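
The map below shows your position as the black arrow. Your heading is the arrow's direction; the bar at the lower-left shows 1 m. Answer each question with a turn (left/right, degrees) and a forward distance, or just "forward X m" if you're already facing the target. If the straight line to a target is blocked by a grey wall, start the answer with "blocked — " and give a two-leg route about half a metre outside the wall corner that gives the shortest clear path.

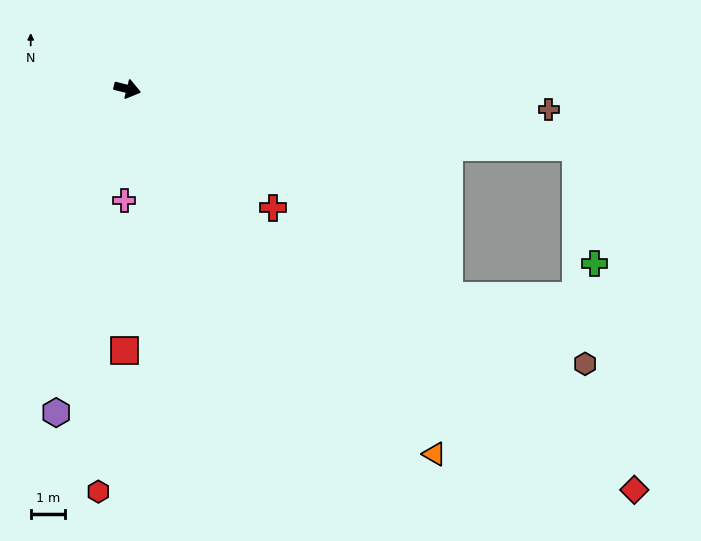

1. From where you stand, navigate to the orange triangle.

turn right 36°, forward 13.9 m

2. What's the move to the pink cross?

turn right 77°, forward 3.2 m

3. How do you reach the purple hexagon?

turn right 88°, forward 9.6 m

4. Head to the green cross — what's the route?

blocked — turn left 7°, forward 13.2 m, then turn right 74°, forward 3.4 m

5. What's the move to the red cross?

turn right 25°, forward 5.5 m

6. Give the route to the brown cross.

turn left 11°, forward 12.3 m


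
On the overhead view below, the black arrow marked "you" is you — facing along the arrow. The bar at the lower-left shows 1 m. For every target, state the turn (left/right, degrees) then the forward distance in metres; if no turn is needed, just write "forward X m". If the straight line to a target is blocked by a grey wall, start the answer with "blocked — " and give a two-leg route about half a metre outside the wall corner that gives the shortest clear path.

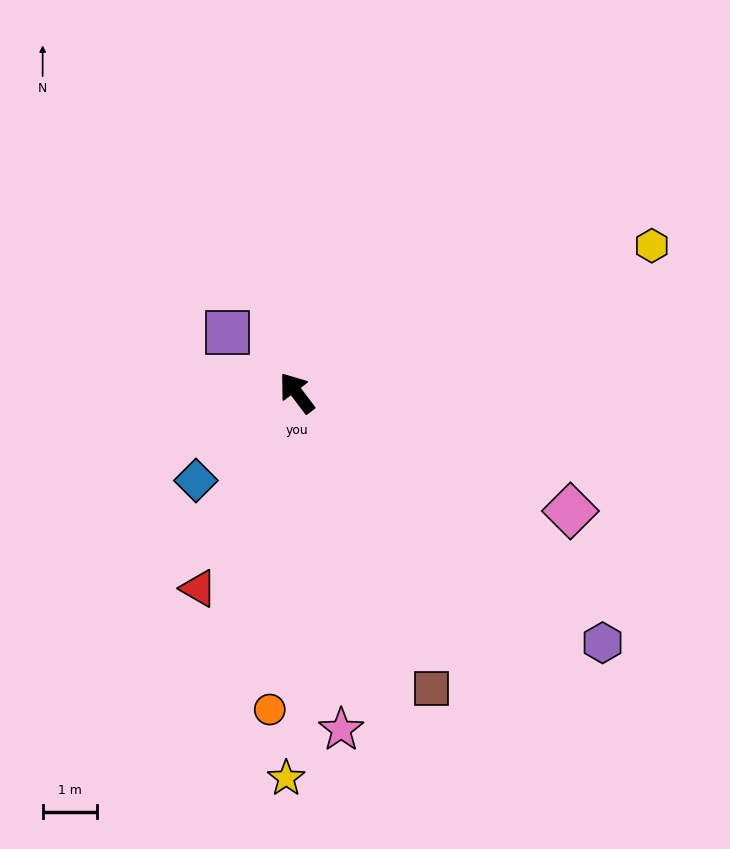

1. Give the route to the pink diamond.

turn right 150°, forward 5.5 m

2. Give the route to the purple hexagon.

turn right 166°, forward 7.2 m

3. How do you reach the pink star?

turn left 150°, forward 6.2 m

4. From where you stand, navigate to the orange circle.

turn left 138°, forward 5.8 m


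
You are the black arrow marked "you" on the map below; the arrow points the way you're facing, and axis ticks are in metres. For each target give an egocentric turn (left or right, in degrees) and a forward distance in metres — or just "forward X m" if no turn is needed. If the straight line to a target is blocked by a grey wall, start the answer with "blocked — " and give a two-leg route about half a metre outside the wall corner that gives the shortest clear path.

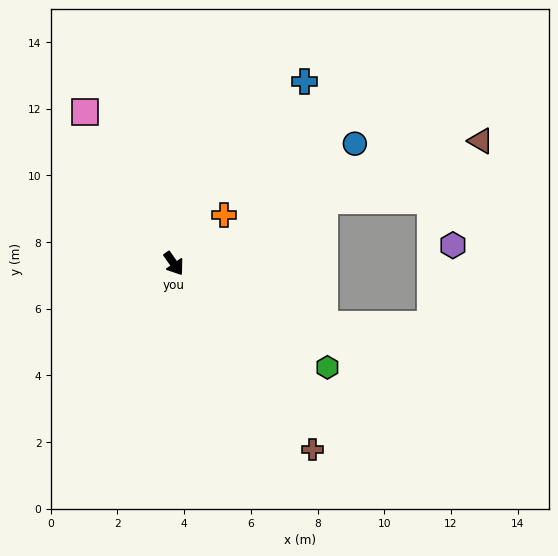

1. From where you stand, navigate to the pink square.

turn left 175°, forward 5.3 m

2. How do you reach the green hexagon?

turn left 21°, forward 5.6 m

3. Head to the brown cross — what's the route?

forward 7.0 m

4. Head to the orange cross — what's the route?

turn left 99°, forward 2.1 m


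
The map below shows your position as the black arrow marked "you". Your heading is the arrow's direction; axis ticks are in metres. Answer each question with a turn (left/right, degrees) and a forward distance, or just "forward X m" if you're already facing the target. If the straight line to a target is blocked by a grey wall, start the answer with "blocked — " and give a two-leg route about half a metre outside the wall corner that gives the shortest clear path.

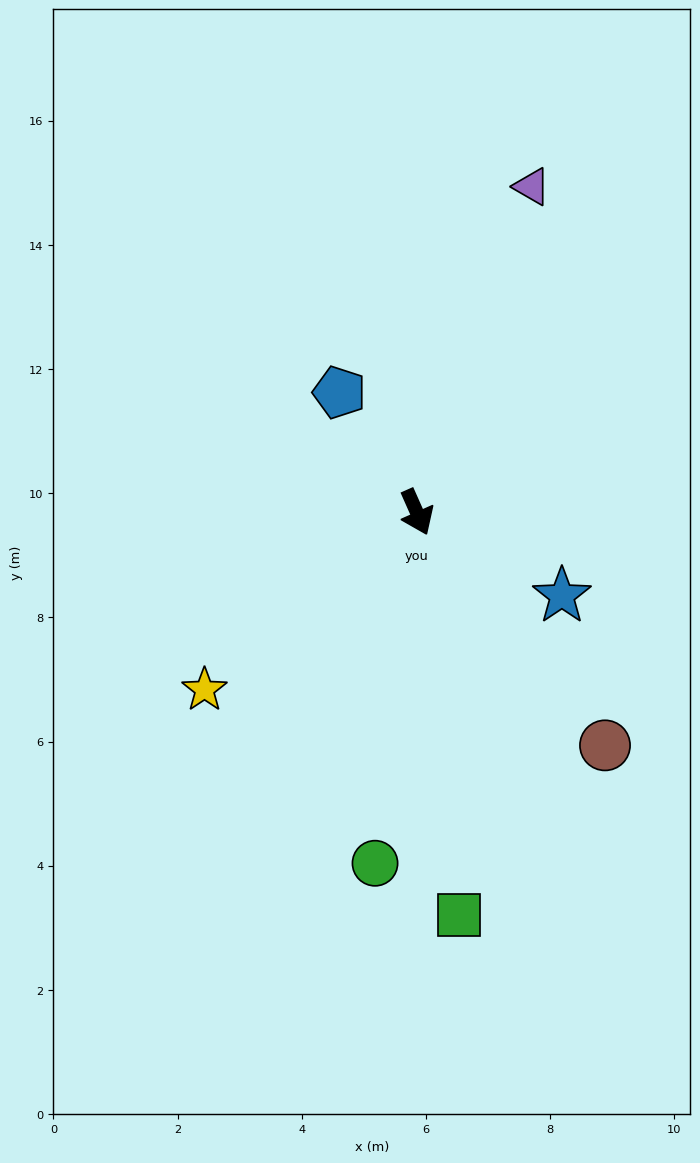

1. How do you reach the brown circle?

turn left 15°, forward 4.8 m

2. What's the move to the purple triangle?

turn left 137°, forward 5.6 m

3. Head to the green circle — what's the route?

turn right 31°, forward 5.7 m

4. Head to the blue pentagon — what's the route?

turn right 171°, forward 2.3 m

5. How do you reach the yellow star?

turn right 74°, forward 4.5 m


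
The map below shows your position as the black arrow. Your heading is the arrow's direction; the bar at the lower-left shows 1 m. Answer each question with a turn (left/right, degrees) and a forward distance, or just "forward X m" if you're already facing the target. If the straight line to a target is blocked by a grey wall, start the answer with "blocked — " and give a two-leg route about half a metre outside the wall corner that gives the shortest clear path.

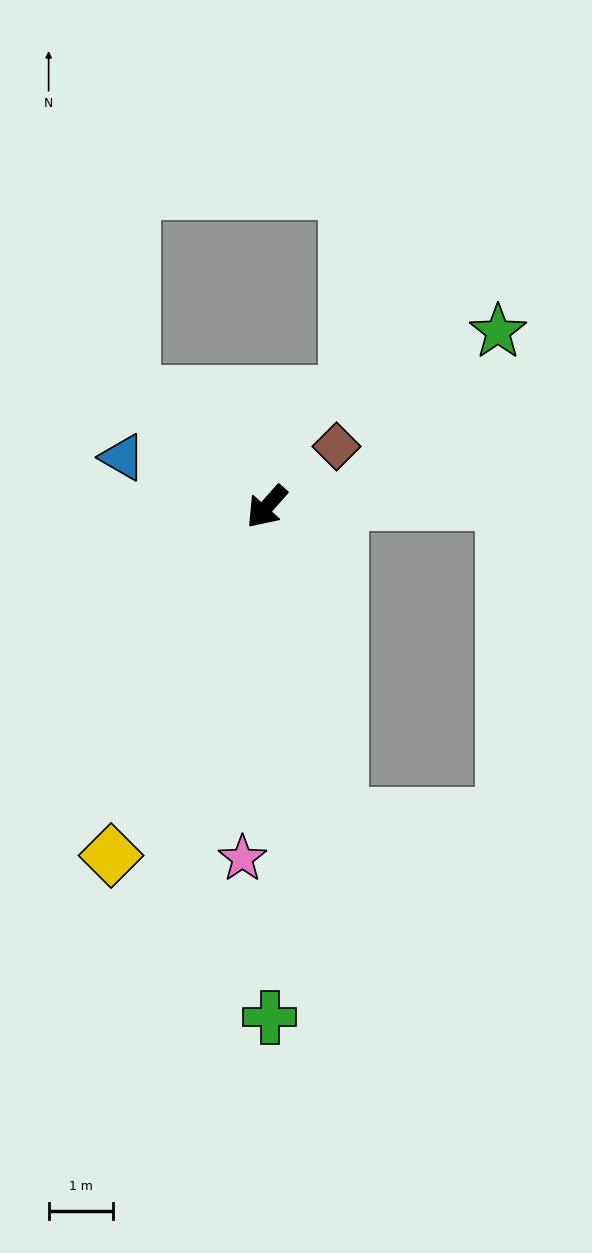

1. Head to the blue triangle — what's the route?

turn right 67°, forward 2.4 m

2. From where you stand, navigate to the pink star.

turn left 38°, forward 5.5 m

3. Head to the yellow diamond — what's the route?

turn left 18°, forward 5.9 m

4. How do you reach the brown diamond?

turn left 172°, forward 1.4 m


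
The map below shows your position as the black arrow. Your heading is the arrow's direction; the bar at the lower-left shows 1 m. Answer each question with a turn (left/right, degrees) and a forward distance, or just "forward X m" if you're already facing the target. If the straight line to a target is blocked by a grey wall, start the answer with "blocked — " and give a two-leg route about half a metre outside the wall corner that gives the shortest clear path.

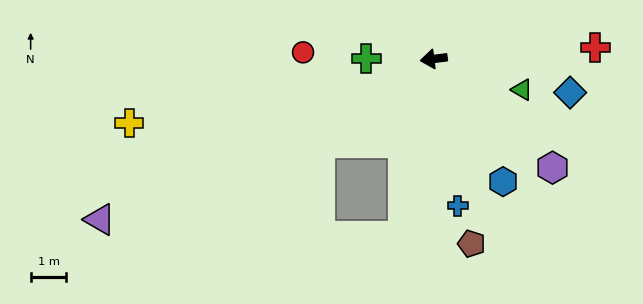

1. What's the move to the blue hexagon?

turn left 112°, forward 3.9 m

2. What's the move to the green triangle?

turn left 154°, forward 2.6 m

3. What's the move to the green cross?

turn right 7°, forward 1.9 m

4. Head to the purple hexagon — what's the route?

turn left 130°, forward 4.5 m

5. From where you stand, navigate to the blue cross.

turn left 92°, forward 4.2 m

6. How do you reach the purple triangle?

turn left 19°, forward 10.4 m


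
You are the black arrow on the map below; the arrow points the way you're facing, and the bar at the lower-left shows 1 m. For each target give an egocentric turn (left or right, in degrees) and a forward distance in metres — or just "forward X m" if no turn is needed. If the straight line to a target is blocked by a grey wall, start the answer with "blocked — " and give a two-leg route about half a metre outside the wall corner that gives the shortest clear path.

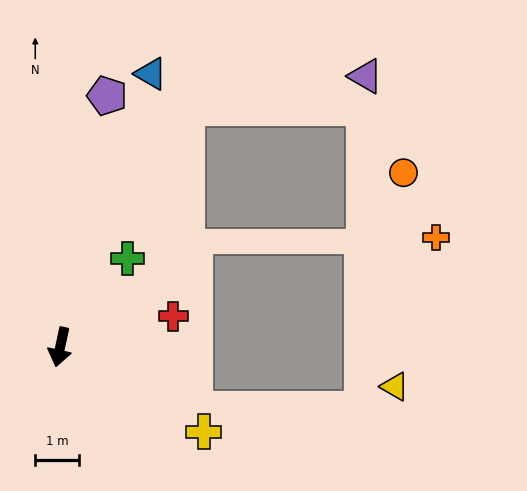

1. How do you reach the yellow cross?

turn left 72°, forward 3.8 m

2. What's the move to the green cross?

turn left 155°, forward 2.6 m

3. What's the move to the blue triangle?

turn left 174°, forward 6.7 m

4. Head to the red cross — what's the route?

turn left 118°, forward 2.7 m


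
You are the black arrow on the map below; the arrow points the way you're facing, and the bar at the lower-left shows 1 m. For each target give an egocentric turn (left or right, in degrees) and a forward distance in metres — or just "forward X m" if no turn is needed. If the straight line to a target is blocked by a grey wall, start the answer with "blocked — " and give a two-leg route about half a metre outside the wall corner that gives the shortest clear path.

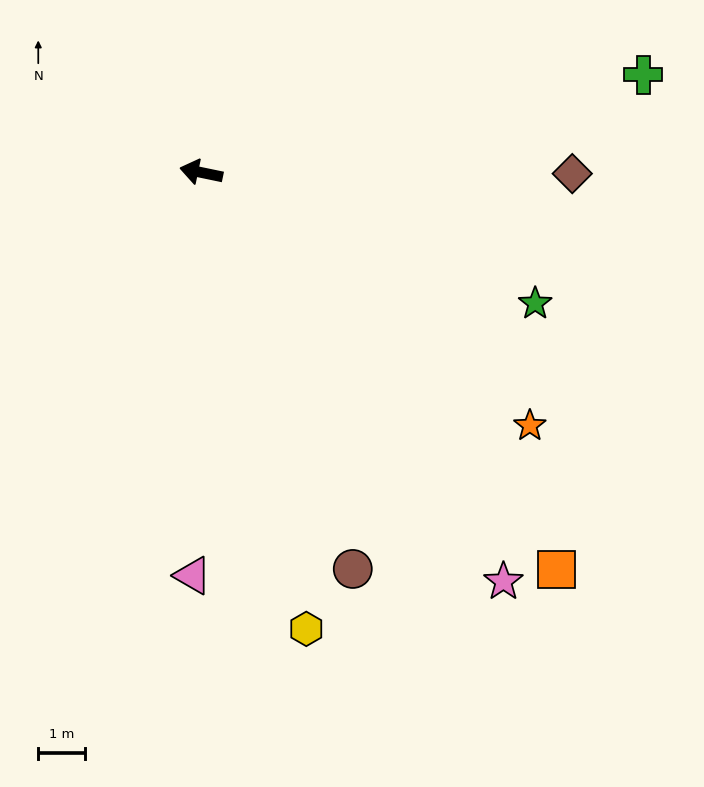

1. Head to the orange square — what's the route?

turn left 144°, forward 11.5 m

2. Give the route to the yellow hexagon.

turn left 115°, forward 10.1 m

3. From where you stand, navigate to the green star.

turn left 170°, forward 7.8 m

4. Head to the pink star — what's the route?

turn left 138°, forward 11.0 m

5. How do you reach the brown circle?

turn left 123°, forward 9.2 m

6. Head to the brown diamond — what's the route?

turn right 168°, forward 8.0 m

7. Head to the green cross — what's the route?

turn right 156°, forward 9.8 m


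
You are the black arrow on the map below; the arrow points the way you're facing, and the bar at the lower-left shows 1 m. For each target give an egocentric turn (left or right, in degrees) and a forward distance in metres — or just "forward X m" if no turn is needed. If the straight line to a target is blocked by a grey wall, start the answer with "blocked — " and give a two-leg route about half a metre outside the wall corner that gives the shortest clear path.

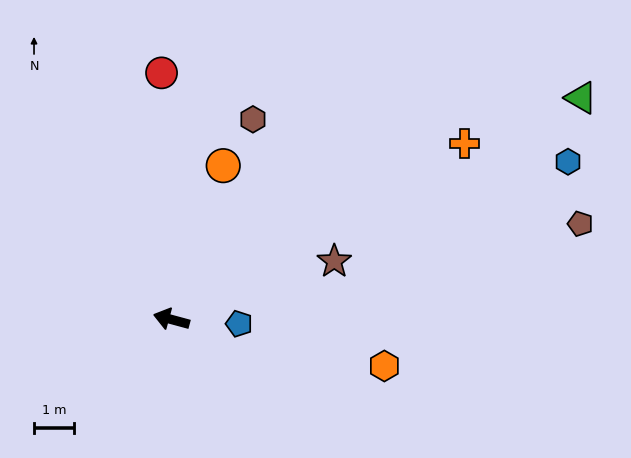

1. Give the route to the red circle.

turn right 73°, forward 6.2 m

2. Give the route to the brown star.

turn right 145°, forward 4.4 m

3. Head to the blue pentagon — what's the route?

turn right 168°, forward 1.7 m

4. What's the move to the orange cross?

turn right 134°, forward 8.6 m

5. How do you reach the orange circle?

turn right 93°, forward 4.1 m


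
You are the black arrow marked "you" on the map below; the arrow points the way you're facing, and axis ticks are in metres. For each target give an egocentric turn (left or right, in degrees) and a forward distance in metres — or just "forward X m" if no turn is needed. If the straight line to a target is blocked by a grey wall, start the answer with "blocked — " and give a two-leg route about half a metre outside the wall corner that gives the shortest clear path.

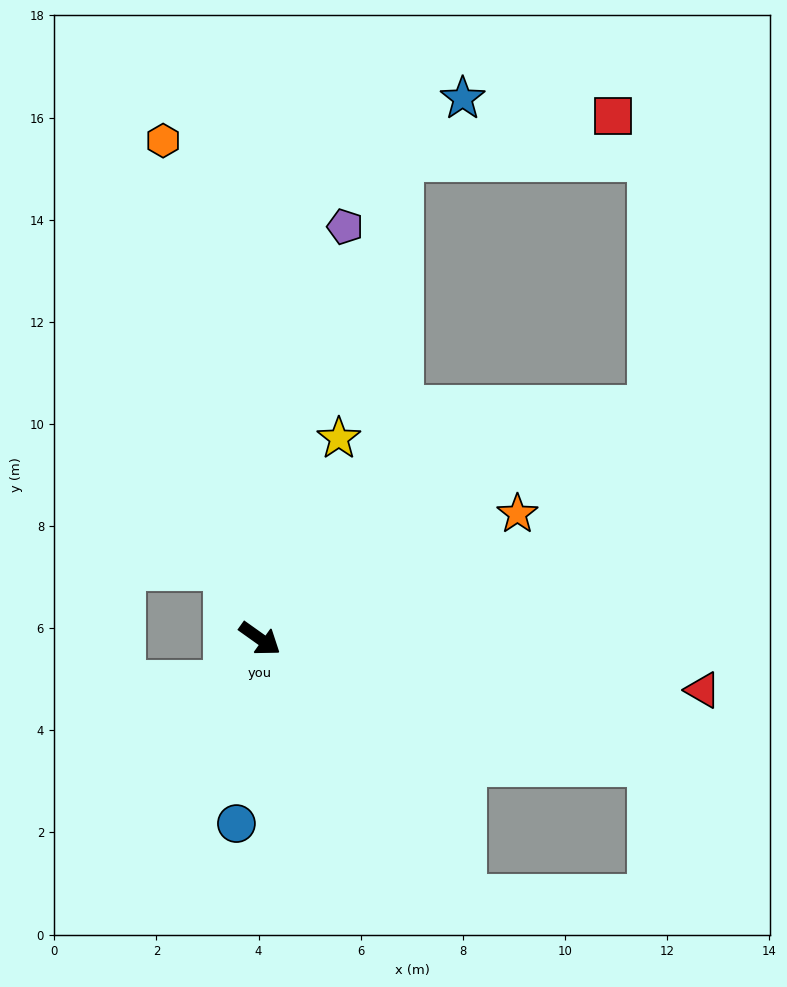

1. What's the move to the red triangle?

turn left 29°, forward 8.7 m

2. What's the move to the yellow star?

turn left 104°, forward 4.2 m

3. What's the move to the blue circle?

turn right 62°, forward 3.6 m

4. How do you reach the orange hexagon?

turn left 136°, forward 9.9 m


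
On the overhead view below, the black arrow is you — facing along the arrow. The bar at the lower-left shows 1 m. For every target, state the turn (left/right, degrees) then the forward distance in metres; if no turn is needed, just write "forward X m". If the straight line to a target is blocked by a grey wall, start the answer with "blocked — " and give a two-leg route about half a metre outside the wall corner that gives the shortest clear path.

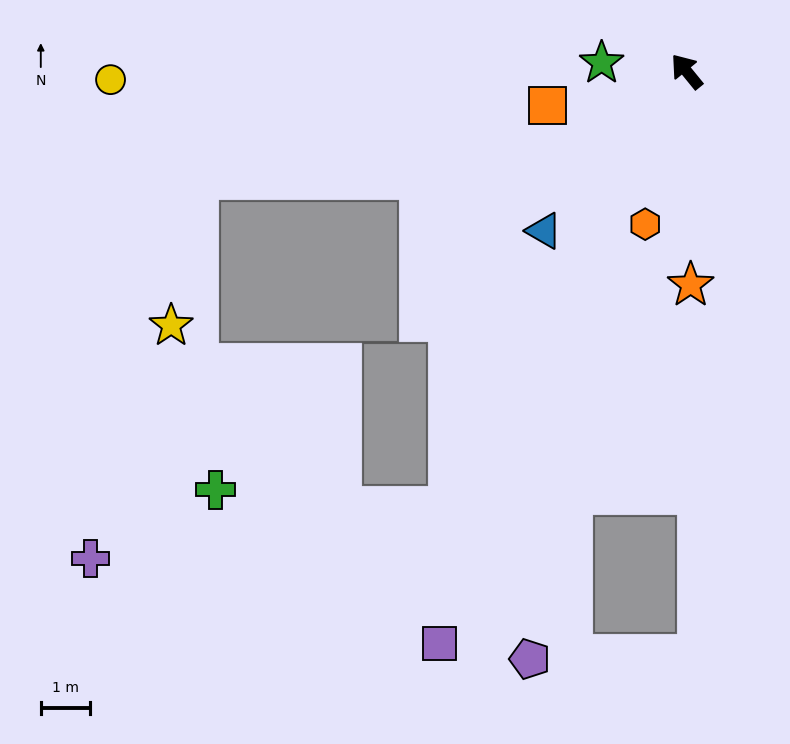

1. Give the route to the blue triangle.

turn left 99°, forward 4.3 m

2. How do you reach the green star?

turn left 45°, forward 1.7 m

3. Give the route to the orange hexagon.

turn left 126°, forward 3.2 m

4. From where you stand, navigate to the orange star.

turn left 142°, forward 4.3 m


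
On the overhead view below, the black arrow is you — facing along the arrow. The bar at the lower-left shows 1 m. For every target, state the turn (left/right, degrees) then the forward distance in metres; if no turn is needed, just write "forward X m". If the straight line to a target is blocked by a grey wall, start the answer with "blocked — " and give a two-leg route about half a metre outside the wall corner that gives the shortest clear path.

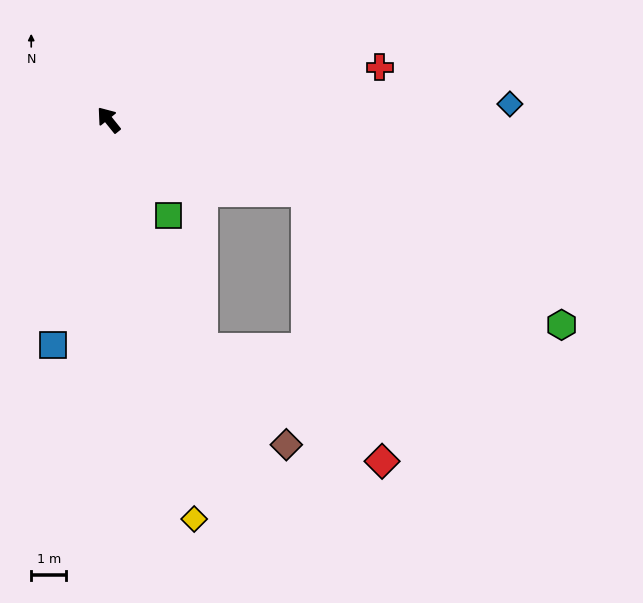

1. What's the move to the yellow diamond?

turn left 153°, forward 11.6 m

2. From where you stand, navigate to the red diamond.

blocked — turn right 149°, forward 6.0 m, then turn right 54°, forward 7.9 m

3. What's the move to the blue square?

turn left 127°, forward 6.6 m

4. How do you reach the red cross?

turn right 118°, forward 7.9 m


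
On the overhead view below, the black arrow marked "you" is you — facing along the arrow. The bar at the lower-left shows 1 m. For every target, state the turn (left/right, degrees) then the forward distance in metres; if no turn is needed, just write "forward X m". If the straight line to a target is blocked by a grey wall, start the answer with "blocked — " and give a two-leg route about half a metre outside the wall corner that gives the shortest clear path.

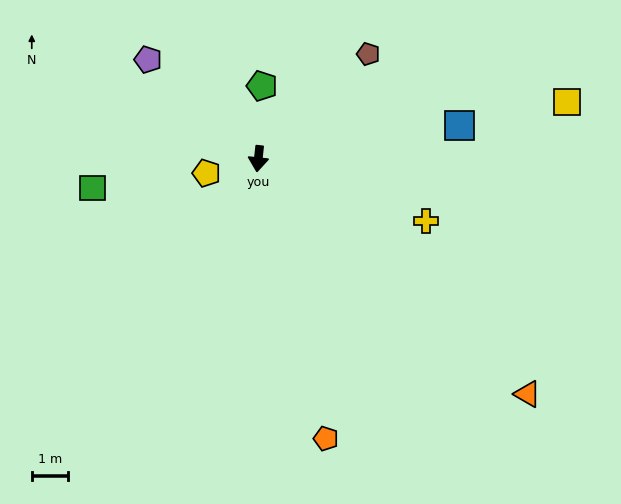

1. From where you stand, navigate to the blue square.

turn left 105°, forward 5.7 m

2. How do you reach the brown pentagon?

turn left 140°, forward 4.2 m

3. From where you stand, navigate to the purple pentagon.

turn right 126°, forward 4.1 m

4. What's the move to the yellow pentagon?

turn right 68°, forward 1.5 m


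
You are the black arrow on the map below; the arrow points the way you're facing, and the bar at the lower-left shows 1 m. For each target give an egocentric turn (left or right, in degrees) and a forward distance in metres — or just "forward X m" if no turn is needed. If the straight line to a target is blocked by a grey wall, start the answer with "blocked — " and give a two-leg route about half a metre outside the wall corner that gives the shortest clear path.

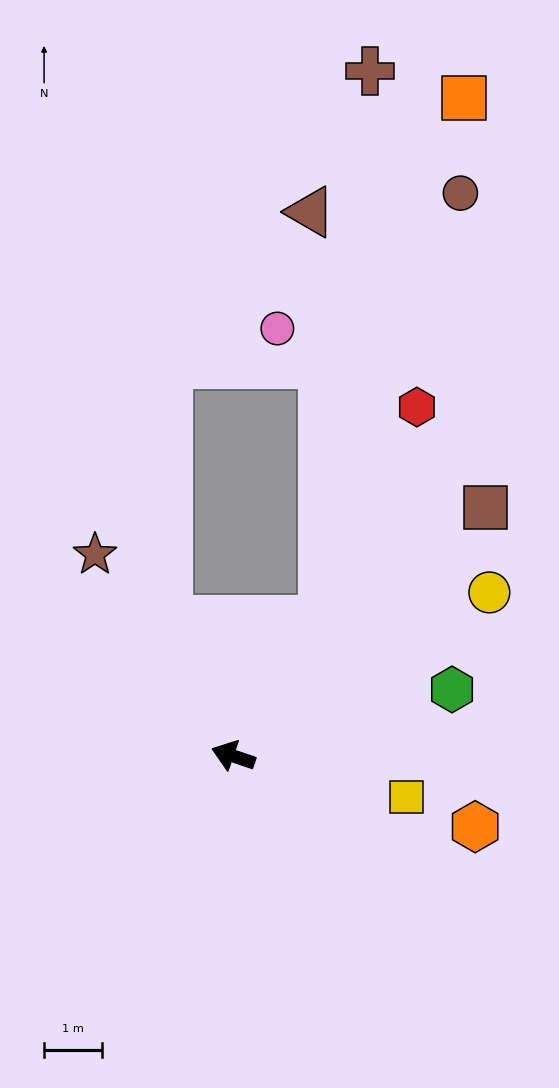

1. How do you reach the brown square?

turn right 117°, forward 6.1 m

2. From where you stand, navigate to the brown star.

turn right 37°, forward 4.2 m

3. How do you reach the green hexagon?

turn right 144°, forward 3.9 m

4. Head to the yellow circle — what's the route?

turn right 129°, forward 5.2 m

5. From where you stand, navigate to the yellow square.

turn right 174°, forward 3.0 m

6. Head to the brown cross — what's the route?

blocked — turn right 105°, forward 2.8 m, then turn left 29°, forward 9.4 m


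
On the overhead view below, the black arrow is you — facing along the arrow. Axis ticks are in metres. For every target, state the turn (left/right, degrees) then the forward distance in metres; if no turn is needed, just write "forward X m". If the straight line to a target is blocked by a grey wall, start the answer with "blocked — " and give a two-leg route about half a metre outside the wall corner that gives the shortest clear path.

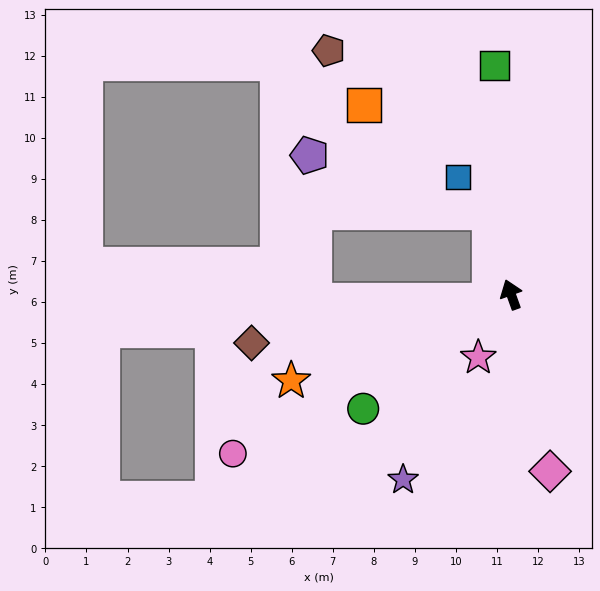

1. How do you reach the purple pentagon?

blocked — turn right 5°, forward 2.1 m, then turn left 58°, forward 4.6 m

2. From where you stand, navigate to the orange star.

turn left 92°, forward 5.8 m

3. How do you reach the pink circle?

turn left 100°, forward 7.8 m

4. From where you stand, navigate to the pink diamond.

turn left 173°, forward 4.4 m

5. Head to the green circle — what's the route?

turn left 108°, forward 4.6 m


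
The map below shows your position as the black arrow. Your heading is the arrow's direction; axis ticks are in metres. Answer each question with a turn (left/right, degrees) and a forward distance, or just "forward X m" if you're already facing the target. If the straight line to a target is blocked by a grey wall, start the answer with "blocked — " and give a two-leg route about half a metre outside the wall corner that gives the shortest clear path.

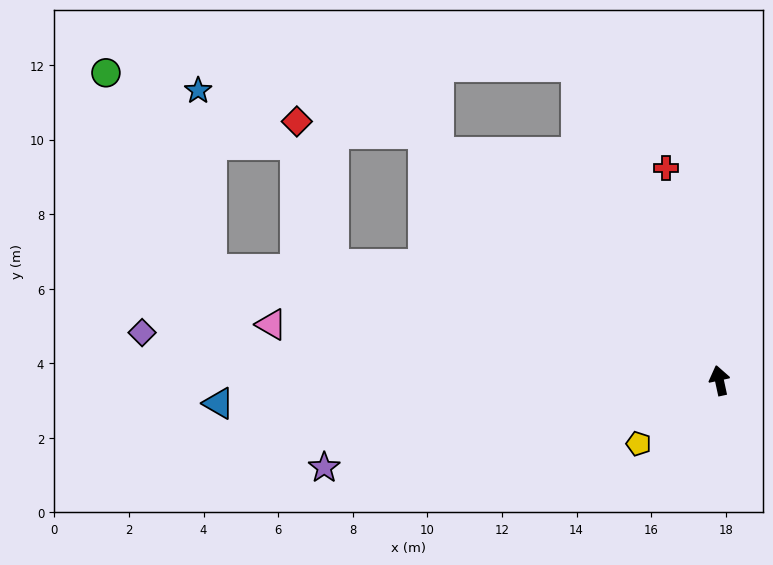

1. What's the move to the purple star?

turn left 90°, forward 10.9 m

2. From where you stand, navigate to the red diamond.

blocked — turn left 61°, forward 10.8 m, then turn right 59°, forward 4.0 m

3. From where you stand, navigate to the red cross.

forward 5.9 m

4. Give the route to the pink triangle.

turn left 71°, forward 12.1 m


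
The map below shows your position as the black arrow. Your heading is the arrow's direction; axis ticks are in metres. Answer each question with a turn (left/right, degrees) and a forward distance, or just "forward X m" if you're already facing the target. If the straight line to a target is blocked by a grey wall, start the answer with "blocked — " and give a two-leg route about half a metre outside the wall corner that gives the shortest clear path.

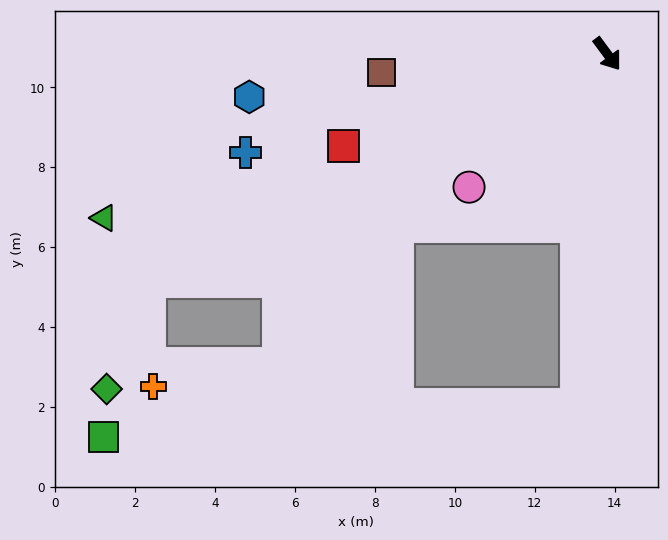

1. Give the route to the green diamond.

blocked — turn right 100°, forward 12.8 m, then turn left 42°, forward 2.9 m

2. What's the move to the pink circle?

turn right 83°, forward 4.8 m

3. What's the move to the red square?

turn right 107°, forward 7.0 m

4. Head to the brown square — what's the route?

turn right 122°, forward 5.7 m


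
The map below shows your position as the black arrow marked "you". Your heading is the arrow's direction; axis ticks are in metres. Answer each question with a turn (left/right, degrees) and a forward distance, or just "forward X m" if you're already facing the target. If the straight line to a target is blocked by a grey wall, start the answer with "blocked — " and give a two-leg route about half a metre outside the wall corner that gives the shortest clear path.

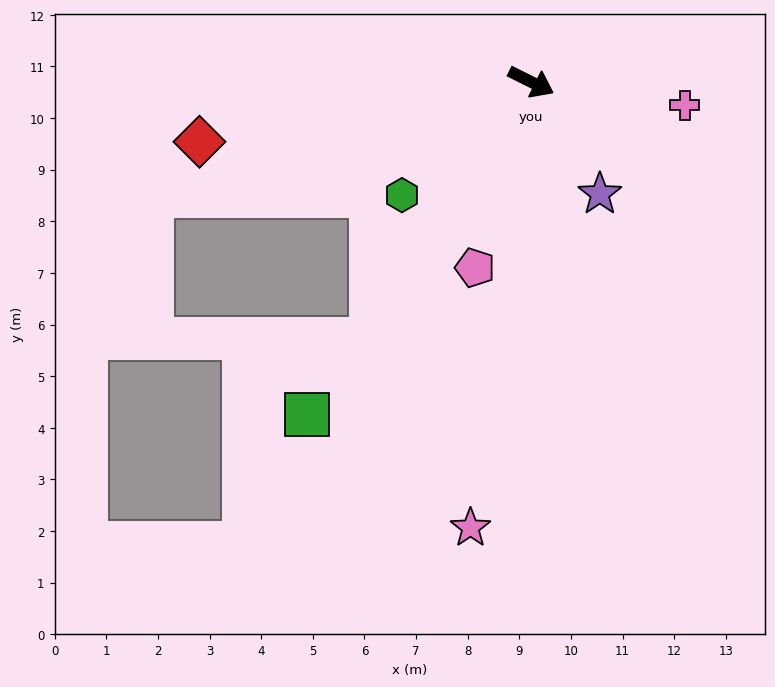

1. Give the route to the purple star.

turn right 32°, forward 2.5 m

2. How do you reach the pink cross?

turn left 18°, forward 3.0 m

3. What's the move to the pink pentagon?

turn right 80°, forward 3.8 m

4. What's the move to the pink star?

turn right 71°, forward 8.7 m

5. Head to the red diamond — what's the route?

turn right 143°, forward 6.5 m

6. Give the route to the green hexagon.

turn right 112°, forward 3.3 m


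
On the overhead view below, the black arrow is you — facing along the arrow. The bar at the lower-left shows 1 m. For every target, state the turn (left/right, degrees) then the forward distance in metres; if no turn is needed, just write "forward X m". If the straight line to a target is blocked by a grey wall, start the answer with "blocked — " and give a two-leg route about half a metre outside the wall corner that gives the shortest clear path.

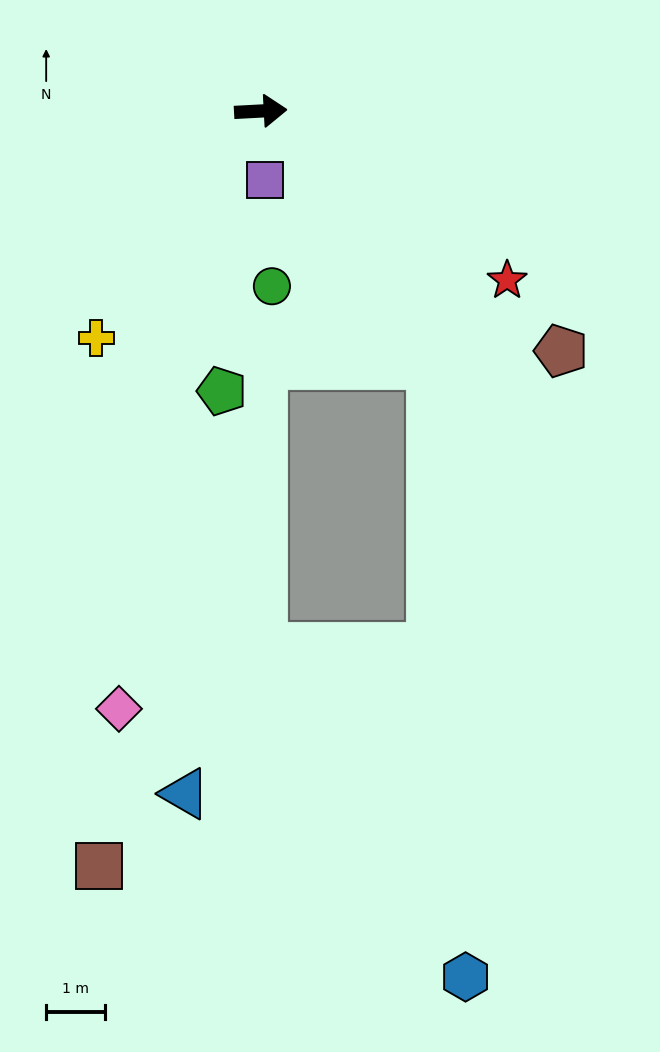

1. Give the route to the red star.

turn right 37°, forward 5.1 m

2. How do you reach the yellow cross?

turn right 129°, forward 4.8 m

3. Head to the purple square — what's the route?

turn right 90°, forward 1.2 m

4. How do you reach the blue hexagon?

blocked — turn right 59°, forward 5.2 m, then turn right 31°, forward 10.5 m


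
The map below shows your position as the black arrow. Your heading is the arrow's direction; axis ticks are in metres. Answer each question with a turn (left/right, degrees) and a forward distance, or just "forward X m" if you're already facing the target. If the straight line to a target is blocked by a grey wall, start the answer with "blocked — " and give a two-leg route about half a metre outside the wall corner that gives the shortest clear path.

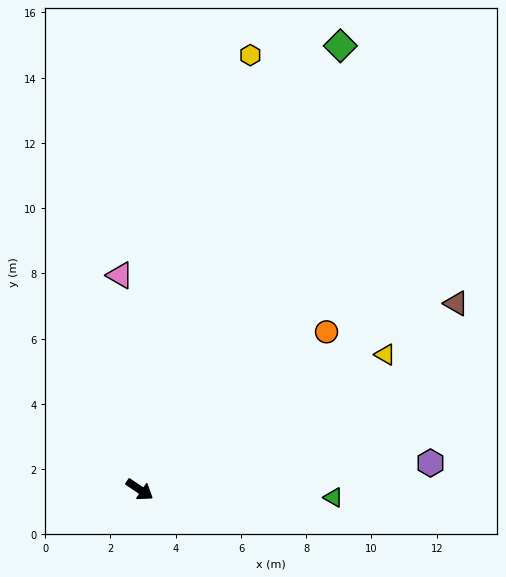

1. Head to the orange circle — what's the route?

turn left 74°, forward 7.5 m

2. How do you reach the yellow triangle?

turn left 63°, forward 8.6 m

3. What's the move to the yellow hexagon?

turn left 110°, forward 13.7 m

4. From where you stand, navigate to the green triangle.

turn left 32°, forward 5.9 m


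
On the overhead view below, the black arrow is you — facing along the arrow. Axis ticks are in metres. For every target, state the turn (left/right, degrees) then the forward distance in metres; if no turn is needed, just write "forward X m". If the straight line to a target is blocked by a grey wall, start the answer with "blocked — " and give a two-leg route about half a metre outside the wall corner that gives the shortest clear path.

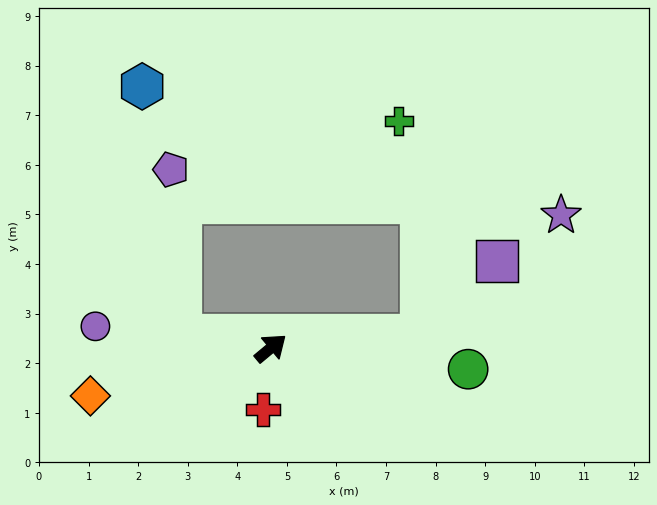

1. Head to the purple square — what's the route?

blocked — turn right 35°, forward 3.0 m, then turn left 39°, forward 2.1 m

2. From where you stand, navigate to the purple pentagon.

blocked — turn left 132°, forward 1.8 m, then turn right 78°, forward 3.3 m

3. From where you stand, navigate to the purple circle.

turn left 133°, forward 3.6 m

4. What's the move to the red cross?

turn right 137°, forward 1.2 m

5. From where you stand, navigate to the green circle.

turn right 46°, forward 4.0 m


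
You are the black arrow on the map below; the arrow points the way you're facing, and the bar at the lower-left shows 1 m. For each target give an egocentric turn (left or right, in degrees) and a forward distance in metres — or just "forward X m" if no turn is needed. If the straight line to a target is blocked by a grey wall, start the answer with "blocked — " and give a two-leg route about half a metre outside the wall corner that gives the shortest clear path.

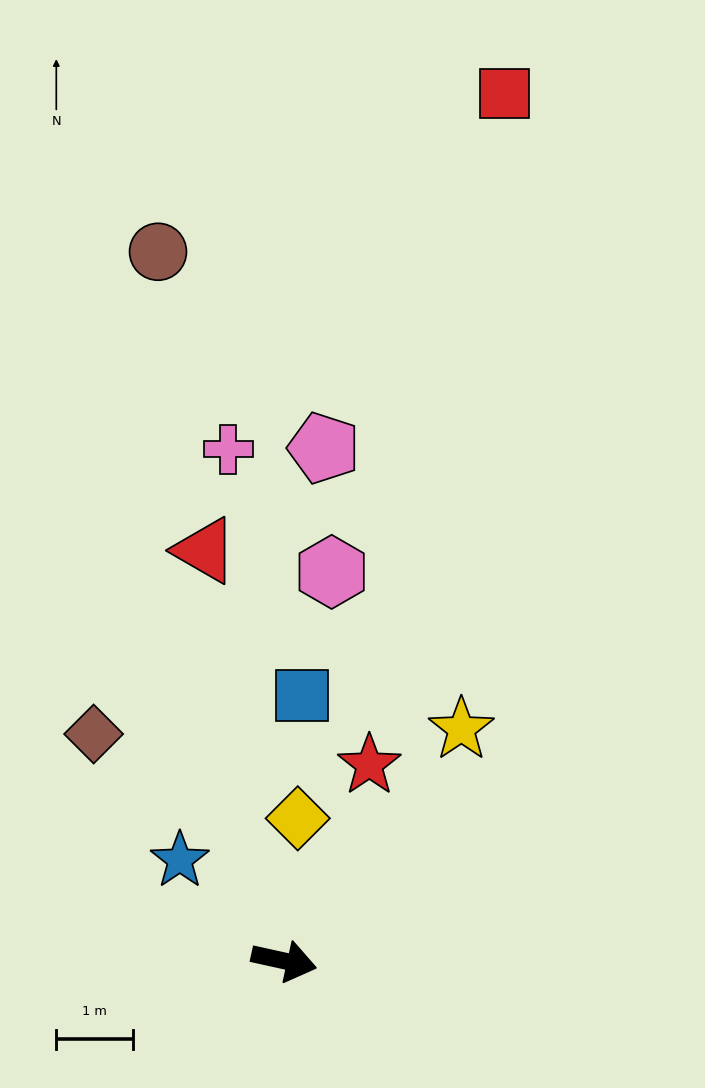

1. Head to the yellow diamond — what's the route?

turn left 97°, forward 1.9 m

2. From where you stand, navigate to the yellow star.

turn left 65°, forward 3.8 m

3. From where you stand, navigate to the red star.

turn left 79°, forward 2.8 m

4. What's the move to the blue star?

turn left 148°, forward 1.9 m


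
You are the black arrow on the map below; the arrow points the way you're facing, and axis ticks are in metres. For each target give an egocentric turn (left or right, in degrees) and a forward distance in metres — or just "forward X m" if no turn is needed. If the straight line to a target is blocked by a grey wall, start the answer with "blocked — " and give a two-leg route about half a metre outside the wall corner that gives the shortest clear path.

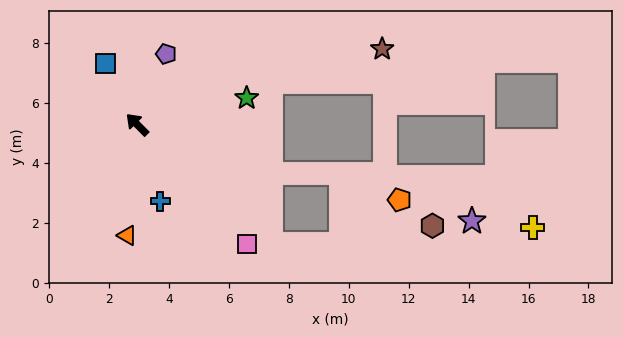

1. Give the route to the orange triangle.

turn left 130°, forward 3.7 m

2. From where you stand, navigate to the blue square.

turn right 18°, forward 2.3 m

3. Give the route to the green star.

turn right 121°, forward 3.8 m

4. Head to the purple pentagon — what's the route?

turn right 67°, forward 2.5 m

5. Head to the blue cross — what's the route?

turn left 152°, forward 2.7 m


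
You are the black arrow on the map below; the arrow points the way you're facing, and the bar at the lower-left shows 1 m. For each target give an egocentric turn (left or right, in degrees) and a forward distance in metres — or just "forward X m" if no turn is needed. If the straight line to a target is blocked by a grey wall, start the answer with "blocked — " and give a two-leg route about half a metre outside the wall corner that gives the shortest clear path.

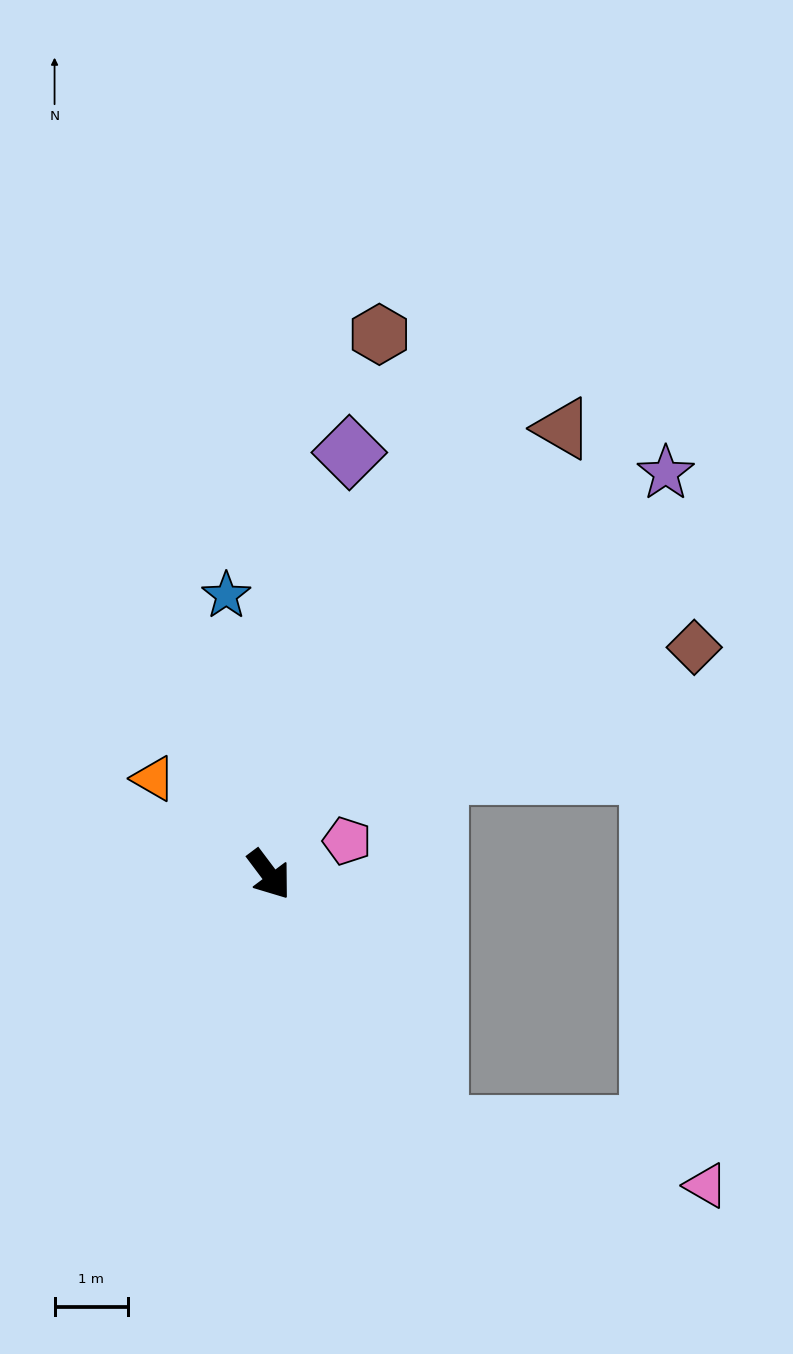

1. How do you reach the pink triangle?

blocked — turn right 3°, forward 4.2 m, then turn left 44°, forward 3.8 m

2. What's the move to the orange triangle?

turn right 167°, forward 2.1 m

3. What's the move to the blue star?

turn left 152°, forward 3.9 m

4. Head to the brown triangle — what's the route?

turn left 110°, forward 7.3 m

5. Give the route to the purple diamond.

turn left 132°, forward 5.9 m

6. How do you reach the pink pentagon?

turn left 76°, forward 1.2 m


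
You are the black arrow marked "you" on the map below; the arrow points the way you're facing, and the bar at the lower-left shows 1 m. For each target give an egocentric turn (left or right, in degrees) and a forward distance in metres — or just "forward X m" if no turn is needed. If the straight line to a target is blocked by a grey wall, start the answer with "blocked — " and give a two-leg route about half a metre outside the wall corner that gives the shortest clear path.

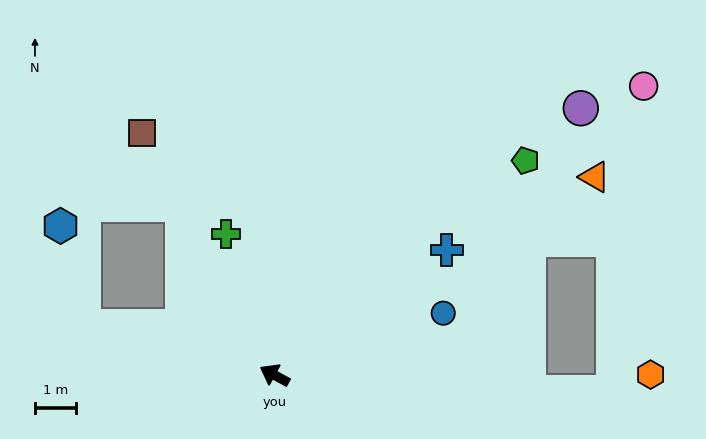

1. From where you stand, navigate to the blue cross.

turn right 115°, forward 5.2 m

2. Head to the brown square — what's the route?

turn right 33°, forward 6.7 m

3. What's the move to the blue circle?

turn right 131°, forward 4.4 m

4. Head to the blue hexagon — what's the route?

blocked — turn left 14°, forward 4.8 m, then turn right 62°, forward 2.5 m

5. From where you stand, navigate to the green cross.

turn right 42°, forward 3.6 m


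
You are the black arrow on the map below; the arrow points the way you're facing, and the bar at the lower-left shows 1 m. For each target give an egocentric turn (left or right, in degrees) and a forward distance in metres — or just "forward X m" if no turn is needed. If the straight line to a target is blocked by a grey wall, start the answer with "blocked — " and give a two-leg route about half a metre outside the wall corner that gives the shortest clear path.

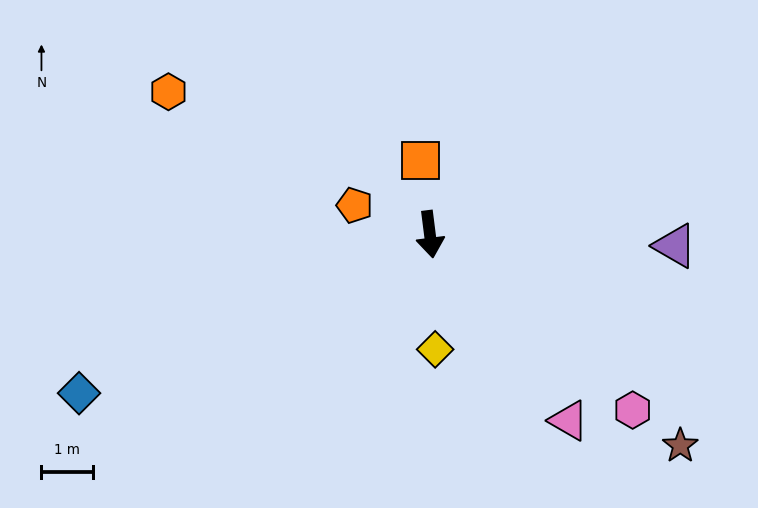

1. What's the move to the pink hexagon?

turn left 42°, forward 5.3 m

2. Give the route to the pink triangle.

turn left 30°, forward 4.5 m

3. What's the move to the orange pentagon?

turn right 118°, forward 1.6 m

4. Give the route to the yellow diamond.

turn right 5°, forward 2.3 m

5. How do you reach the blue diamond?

turn right 73°, forward 7.5 m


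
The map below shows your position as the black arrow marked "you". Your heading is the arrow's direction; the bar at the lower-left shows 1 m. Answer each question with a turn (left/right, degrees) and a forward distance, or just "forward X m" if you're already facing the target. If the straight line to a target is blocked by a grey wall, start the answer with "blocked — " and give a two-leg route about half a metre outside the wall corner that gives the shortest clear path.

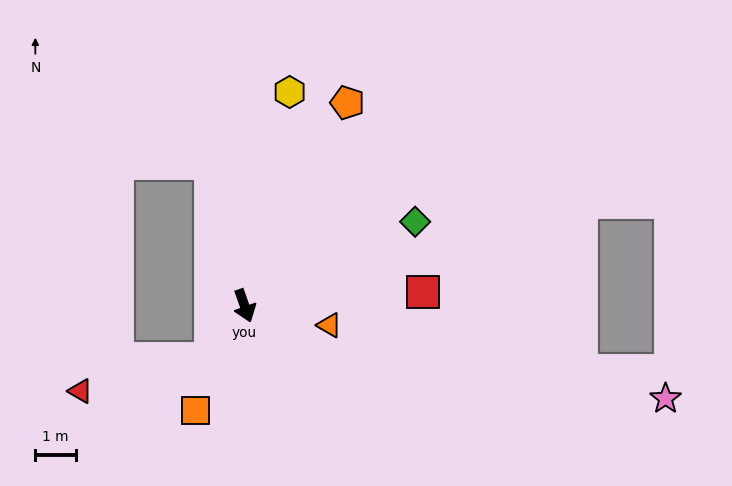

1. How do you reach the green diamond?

turn left 97°, forward 4.7 m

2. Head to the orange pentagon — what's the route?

turn left 134°, forward 5.6 m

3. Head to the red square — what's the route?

turn left 75°, forward 4.4 m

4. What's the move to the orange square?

turn right 44°, forward 2.9 m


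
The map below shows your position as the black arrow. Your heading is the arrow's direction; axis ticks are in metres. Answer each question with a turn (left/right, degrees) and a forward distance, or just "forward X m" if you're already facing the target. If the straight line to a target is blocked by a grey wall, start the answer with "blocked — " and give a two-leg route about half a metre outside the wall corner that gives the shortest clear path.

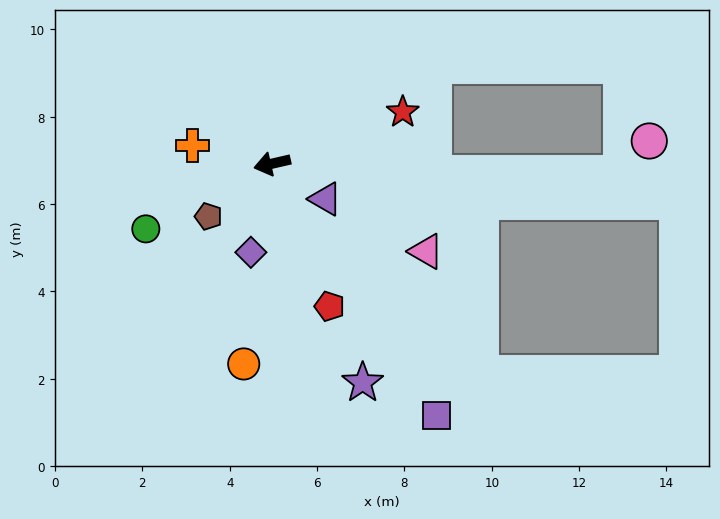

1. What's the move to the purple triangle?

turn left 134°, forward 1.5 m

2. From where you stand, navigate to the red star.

turn right 171°, forward 3.2 m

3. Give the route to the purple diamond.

turn left 64°, forward 2.1 m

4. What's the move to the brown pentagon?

turn left 27°, forward 1.9 m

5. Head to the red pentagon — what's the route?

turn left 99°, forward 3.5 m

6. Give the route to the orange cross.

turn right 26°, forward 1.9 m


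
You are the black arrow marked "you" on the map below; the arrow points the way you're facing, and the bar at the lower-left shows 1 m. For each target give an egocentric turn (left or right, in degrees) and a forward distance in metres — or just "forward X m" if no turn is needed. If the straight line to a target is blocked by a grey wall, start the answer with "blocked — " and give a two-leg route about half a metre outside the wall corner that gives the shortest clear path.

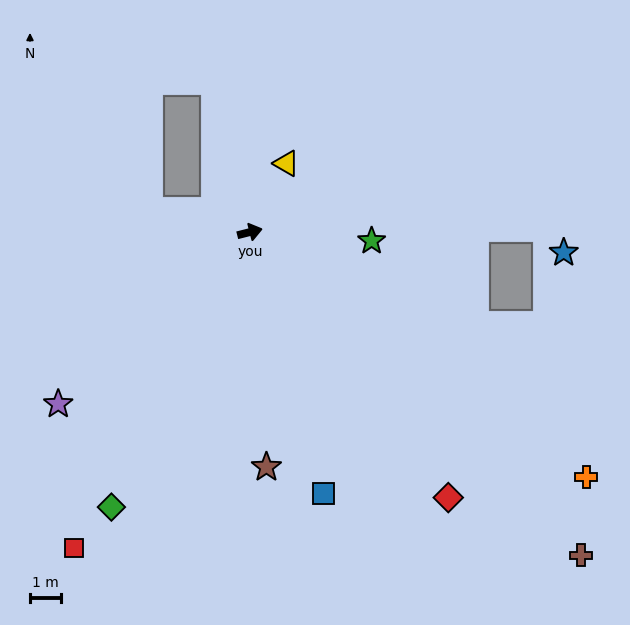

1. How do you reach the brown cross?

turn right 59°, forward 14.7 m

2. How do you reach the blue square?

turn right 88°, forward 8.6 m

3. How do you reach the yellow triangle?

turn left 48°, forward 2.5 m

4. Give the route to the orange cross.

turn right 50°, forward 13.2 m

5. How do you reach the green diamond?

turn right 131°, forward 9.8 m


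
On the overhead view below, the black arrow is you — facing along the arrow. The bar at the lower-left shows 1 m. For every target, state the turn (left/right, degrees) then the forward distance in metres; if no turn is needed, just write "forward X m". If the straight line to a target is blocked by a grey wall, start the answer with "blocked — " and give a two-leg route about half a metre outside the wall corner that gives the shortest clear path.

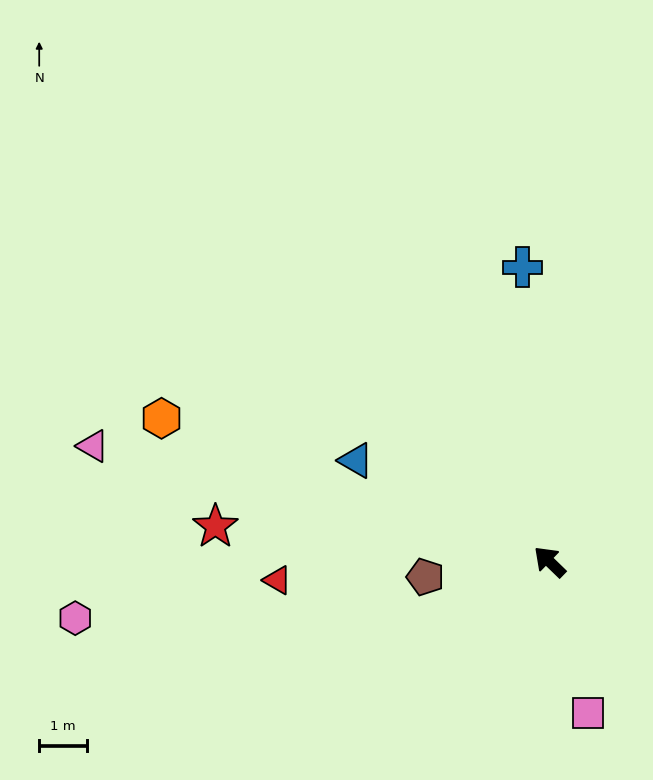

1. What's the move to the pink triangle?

turn left 30°, forward 9.9 m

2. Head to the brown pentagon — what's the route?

turn left 51°, forward 2.6 m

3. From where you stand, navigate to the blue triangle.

turn left 16°, forward 4.6 m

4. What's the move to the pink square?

turn left 148°, forward 3.3 m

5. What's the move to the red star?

turn left 38°, forward 7.0 m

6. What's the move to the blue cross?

turn right 41°, forward 6.2 m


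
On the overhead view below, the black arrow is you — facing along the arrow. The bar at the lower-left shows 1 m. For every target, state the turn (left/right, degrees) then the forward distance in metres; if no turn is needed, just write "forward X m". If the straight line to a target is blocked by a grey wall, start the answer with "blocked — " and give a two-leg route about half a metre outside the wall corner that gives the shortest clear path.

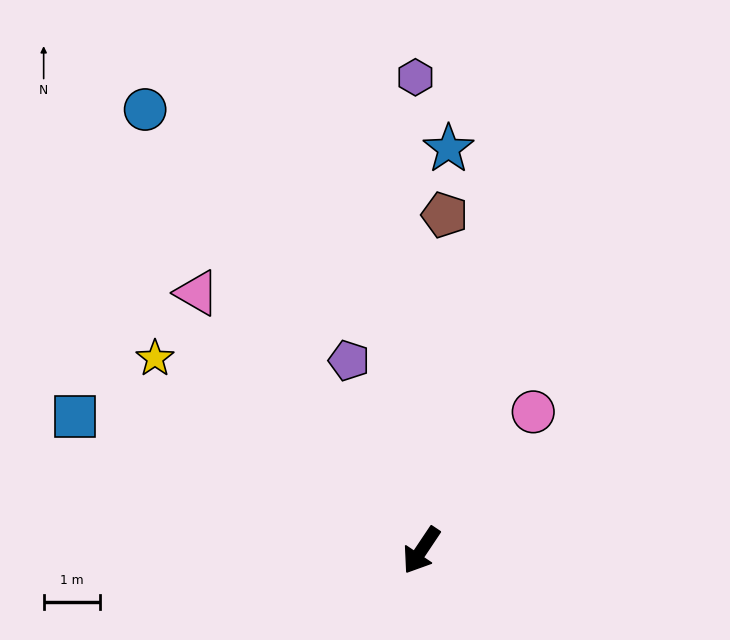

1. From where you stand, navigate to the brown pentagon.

turn right 150°, forward 6.0 m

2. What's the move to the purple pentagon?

turn right 125°, forward 3.6 m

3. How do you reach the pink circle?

turn left 175°, forward 3.2 m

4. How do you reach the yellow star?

turn right 92°, forward 5.8 m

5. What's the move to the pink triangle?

turn right 105°, forward 6.1 m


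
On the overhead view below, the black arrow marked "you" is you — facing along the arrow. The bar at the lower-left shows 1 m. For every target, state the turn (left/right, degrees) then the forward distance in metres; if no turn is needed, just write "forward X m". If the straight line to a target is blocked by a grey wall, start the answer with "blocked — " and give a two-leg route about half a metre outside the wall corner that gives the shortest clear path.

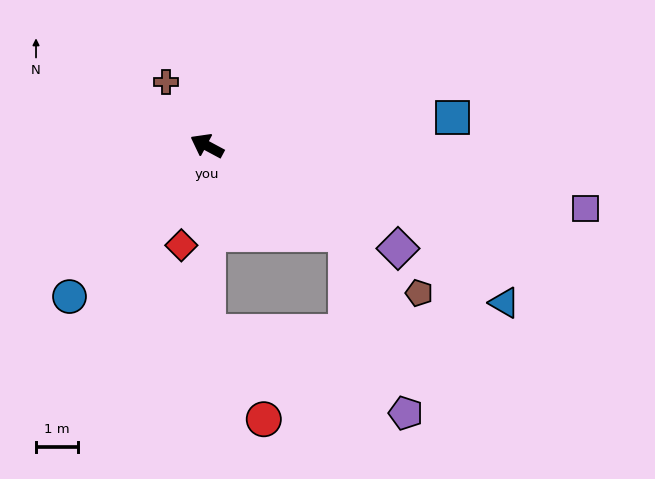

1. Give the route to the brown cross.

turn right 29°, forward 1.8 m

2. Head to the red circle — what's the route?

blocked — turn left 119°, forward 4.4 m, then turn left 32°, forward 2.4 m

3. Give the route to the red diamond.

turn left 104°, forward 2.4 m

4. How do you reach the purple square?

turn right 161°, forward 9.1 m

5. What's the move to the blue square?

turn right 145°, forward 5.8 m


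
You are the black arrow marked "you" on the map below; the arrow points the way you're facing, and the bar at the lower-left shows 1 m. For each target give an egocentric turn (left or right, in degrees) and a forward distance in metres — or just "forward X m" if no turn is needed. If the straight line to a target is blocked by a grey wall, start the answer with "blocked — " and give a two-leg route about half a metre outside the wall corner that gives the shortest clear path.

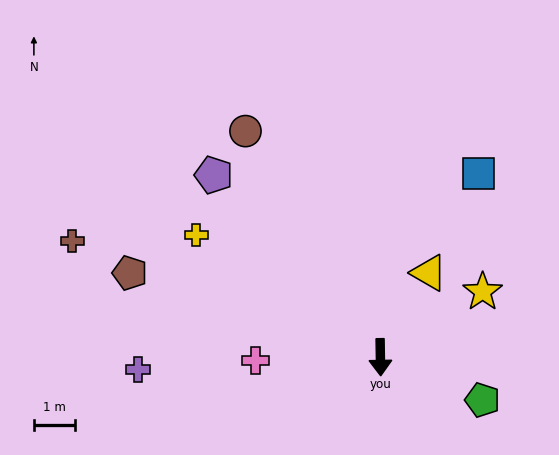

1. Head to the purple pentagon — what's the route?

turn right 139°, forward 6.1 m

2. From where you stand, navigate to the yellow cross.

turn right 125°, forward 5.4 m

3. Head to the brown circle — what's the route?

turn right 150°, forward 6.5 m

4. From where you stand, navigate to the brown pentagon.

turn right 110°, forward 6.5 m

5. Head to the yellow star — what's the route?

turn left 122°, forward 3.0 m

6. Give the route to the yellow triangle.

turn left 149°, forward 2.4 m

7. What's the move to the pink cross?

turn right 89°, forward 3.1 m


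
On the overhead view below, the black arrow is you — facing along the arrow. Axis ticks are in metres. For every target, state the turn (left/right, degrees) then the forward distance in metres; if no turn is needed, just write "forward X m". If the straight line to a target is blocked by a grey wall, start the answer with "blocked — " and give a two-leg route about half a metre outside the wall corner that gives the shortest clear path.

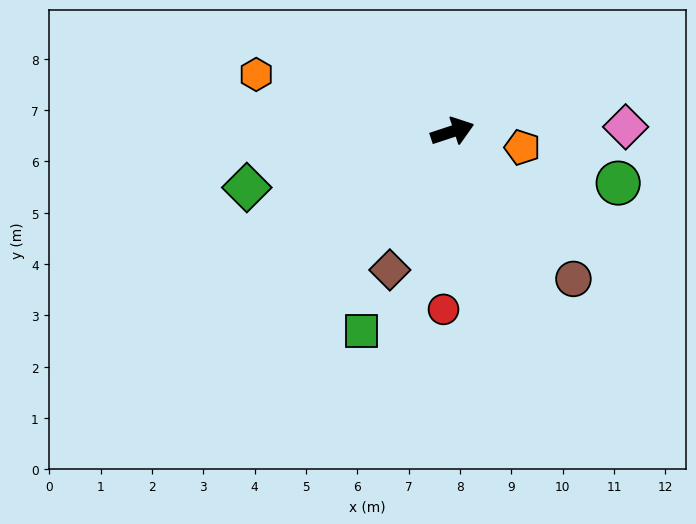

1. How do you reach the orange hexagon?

turn left 146°, forward 4.0 m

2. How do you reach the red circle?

turn right 111°, forward 3.5 m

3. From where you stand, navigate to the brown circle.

turn right 69°, forward 3.7 m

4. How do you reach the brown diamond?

turn right 133°, forward 3.0 m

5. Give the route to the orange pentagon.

turn right 31°, forward 1.4 m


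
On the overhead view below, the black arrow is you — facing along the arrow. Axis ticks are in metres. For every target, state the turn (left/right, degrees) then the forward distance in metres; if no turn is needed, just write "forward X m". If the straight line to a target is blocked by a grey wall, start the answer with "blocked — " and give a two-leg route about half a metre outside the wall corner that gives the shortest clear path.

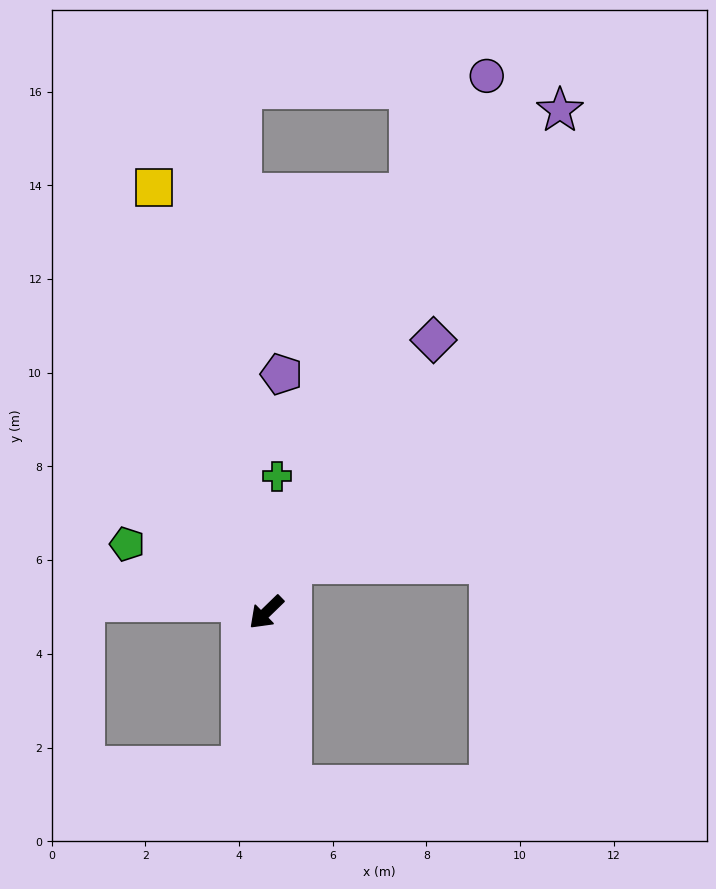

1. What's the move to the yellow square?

turn right 119°, forward 9.4 m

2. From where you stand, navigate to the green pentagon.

turn right 70°, forward 3.3 m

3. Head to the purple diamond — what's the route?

turn right 166°, forward 6.8 m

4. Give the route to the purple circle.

turn right 157°, forward 12.4 m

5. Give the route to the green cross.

turn right 139°, forward 2.9 m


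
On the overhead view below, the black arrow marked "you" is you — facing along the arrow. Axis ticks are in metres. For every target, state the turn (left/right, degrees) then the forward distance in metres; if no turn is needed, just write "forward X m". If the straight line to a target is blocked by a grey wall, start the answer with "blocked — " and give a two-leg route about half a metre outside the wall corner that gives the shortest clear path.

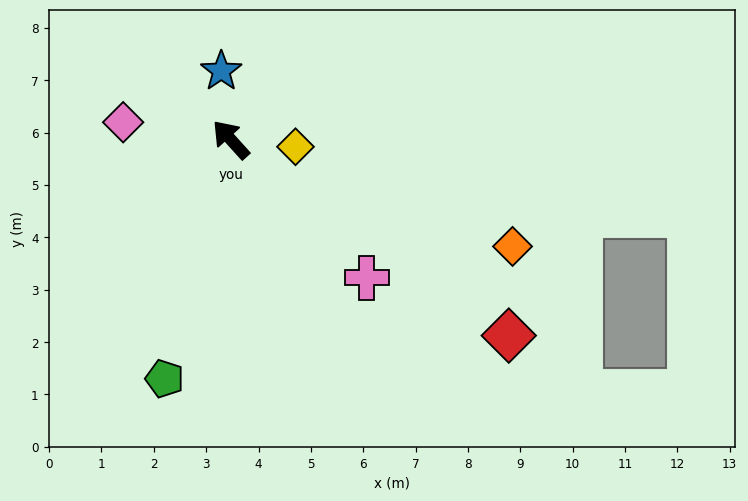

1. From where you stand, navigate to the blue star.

turn right 34°, forward 1.3 m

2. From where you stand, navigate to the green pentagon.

turn left 122°, forward 4.7 m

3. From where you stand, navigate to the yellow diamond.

turn right 138°, forward 1.2 m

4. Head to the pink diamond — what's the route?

turn left 39°, forward 2.1 m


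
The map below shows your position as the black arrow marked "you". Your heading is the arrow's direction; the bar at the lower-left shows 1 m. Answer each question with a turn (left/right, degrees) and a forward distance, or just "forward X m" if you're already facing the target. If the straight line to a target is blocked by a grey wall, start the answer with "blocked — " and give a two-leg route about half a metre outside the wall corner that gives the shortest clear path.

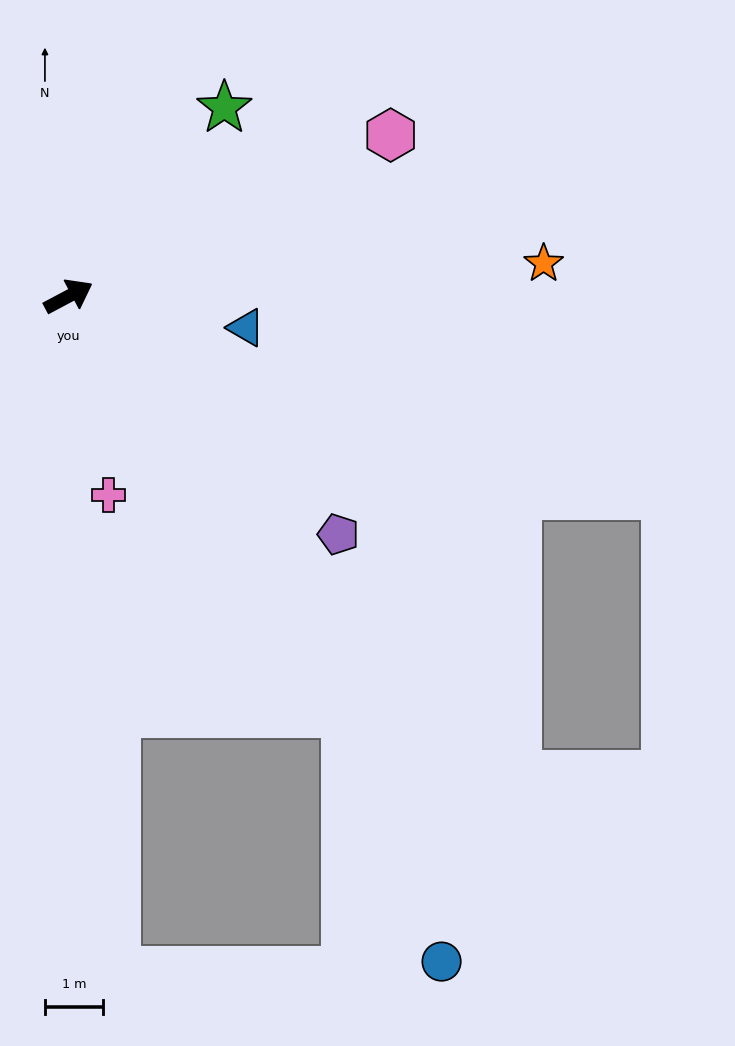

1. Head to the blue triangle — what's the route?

turn right 38°, forward 3.1 m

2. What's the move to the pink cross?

turn right 107°, forward 3.5 m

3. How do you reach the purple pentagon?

turn right 69°, forward 6.2 m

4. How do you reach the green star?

turn left 22°, forward 4.2 m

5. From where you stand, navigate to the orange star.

turn right 24°, forward 8.2 m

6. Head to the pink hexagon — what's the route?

forward 6.2 m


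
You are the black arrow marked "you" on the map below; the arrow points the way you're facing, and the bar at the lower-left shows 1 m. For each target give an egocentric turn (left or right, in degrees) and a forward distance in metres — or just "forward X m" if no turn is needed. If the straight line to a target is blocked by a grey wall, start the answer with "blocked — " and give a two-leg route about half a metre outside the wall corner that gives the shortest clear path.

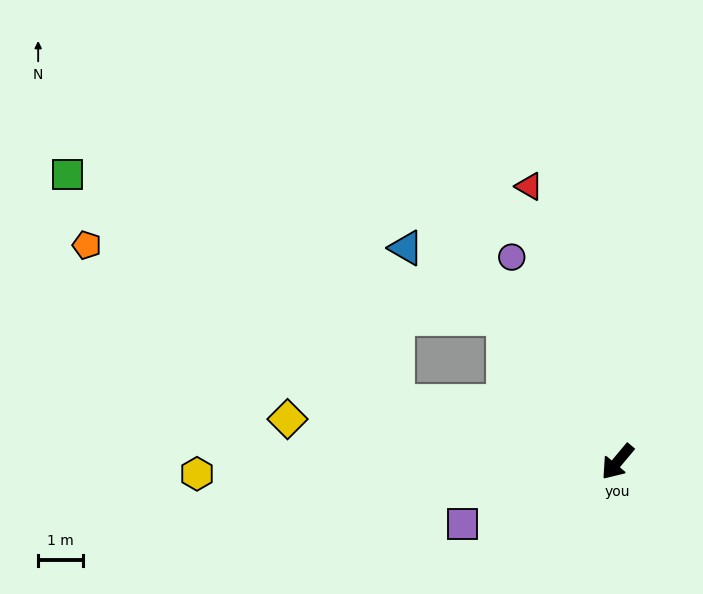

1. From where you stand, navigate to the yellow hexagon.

turn right 48°, forward 9.3 m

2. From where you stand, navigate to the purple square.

turn right 28°, forward 3.7 m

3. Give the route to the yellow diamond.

turn right 57°, forward 7.4 m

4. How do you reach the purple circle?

turn right 113°, forward 5.1 m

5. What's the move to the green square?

blocked — turn right 65°, forward 5.1 m, then turn right 20°, forward 8.8 m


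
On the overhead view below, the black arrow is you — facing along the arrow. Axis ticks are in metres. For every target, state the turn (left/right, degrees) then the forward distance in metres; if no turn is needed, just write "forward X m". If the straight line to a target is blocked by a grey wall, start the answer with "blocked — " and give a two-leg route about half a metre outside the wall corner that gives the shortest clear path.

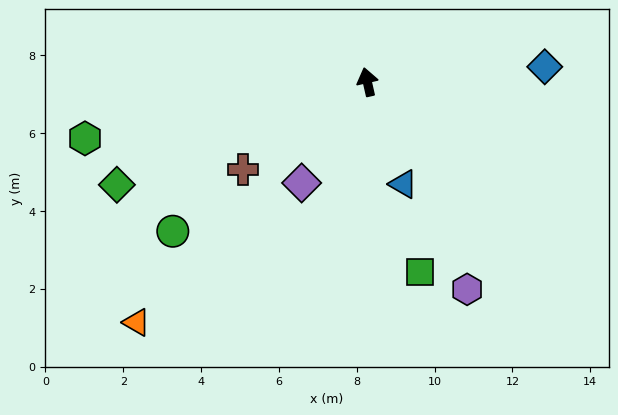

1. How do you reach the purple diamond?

turn left 134°, forward 3.1 m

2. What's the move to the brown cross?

turn left 112°, forward 3.9 m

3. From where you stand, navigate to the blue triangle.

turn right 173°, forward 2.8 m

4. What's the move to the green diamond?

turn left 100°, forward 7.0 m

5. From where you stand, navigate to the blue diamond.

turn right 98°, forward 4.6 m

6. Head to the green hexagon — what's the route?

turn left 89°, forward 7.4 m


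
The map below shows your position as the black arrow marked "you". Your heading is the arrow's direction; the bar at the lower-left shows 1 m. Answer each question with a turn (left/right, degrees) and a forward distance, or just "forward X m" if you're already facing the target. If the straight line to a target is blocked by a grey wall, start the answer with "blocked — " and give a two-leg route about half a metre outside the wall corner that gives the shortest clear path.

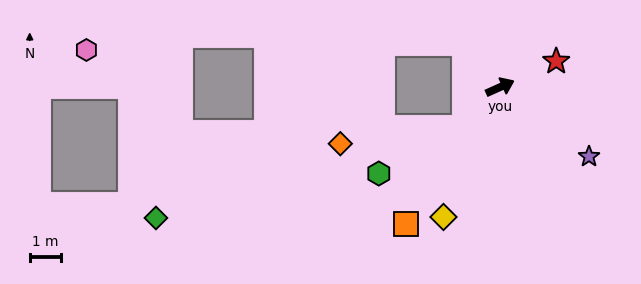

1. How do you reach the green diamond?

blocked — turn right 155°, forward 1.7 m, then turn right 33°, forward 10.3 m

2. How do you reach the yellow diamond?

turn right 138°, forward 4.5 m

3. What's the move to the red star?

forward 2.0 m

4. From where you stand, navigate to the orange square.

turn right 149°, forward 5.3 m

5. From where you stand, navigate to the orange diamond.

blocked — turn right 155°, forward 1.7 m, then turn right 42°, forward 4.0 m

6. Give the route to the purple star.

turn right 62°, forward 3.6 m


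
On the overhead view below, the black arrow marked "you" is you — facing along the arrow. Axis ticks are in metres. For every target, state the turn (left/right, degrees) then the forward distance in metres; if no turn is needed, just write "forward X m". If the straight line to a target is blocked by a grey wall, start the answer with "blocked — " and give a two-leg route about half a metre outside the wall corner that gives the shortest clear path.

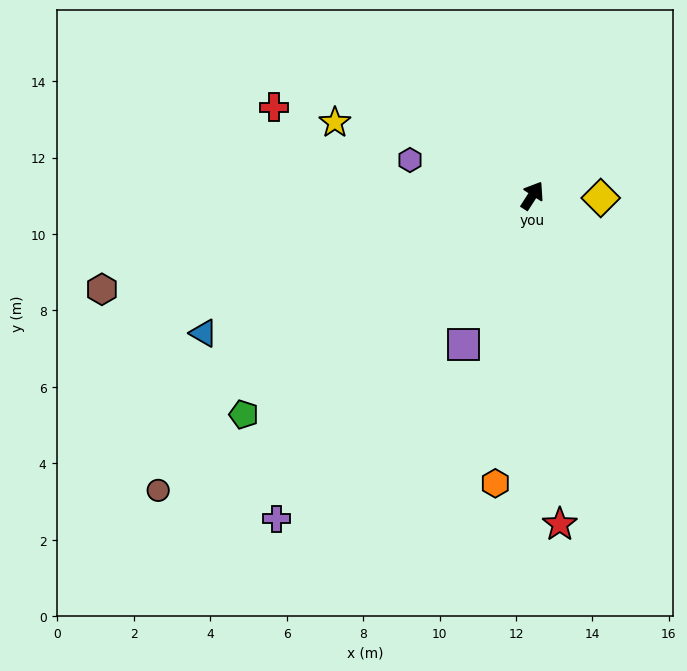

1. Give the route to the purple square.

turn right 172°, forward 4.3 m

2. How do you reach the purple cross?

turn left 174°, forward 10.8 m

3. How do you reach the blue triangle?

turn left 145°, forward 9.3 m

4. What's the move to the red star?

turn right 142°, forward 8.6 m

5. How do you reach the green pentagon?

turn left 160°, forward 9.5 m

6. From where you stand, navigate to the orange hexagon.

turn right 155°, forward 7.6 m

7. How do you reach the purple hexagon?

turn left 107°, forward 3.3 m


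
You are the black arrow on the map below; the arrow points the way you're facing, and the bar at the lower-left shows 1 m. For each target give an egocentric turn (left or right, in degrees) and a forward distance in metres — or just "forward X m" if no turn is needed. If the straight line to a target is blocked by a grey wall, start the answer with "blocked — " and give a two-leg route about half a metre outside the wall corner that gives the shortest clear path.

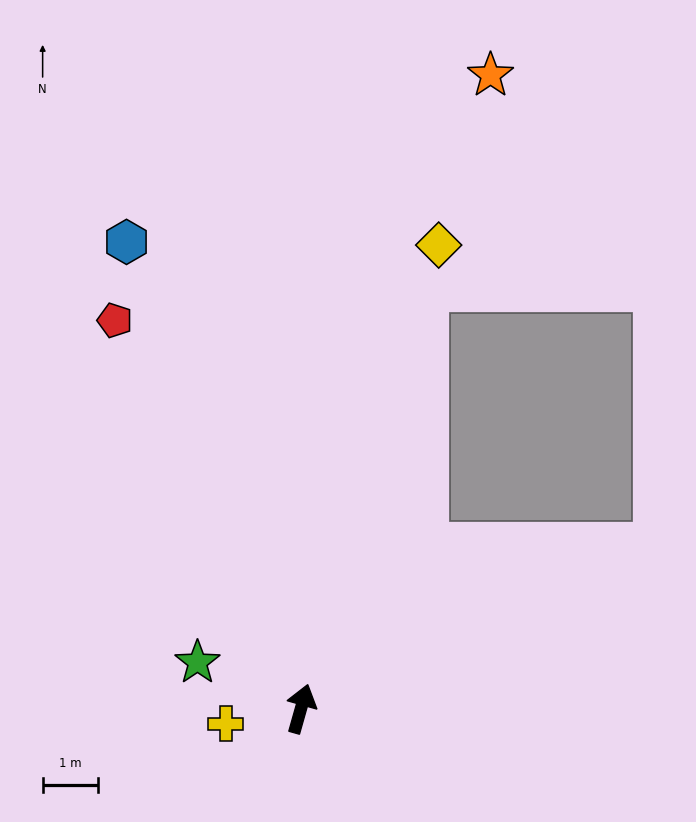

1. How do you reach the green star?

turn left 82°, forward 2.0 m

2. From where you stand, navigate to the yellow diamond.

forward 8.7 m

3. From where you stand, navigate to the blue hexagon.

turn left 36°, forward 9.0 m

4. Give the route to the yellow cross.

turn left 117°, forward 1.4 m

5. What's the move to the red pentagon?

turn left 41°, forward 7.7 m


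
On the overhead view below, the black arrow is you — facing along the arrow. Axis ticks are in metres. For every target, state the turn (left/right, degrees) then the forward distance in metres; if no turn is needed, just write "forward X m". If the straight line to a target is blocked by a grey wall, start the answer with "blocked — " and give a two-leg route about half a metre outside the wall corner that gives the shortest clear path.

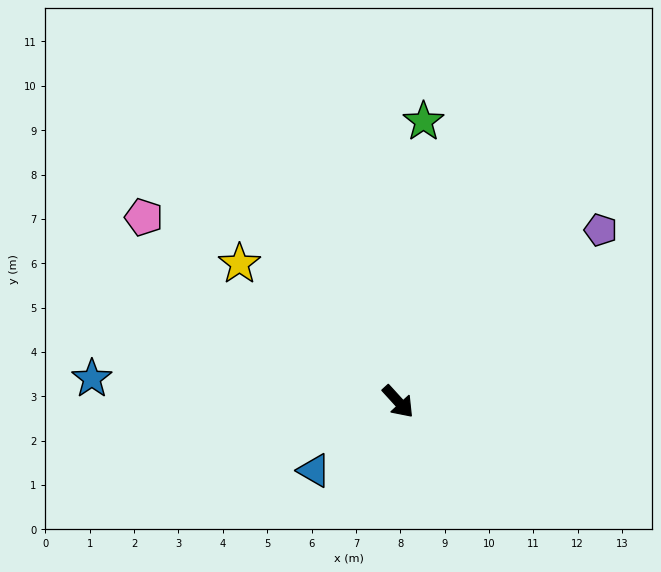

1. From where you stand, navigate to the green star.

turn left 132°, forward 6.3 m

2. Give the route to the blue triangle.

turn right 93°, forward 2.5 m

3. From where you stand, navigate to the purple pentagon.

turn left 88°, forward 6.0 m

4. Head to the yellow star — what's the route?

turn right 173°, forward 4.7 m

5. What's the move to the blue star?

turn right 137°, forward 6.9 m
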